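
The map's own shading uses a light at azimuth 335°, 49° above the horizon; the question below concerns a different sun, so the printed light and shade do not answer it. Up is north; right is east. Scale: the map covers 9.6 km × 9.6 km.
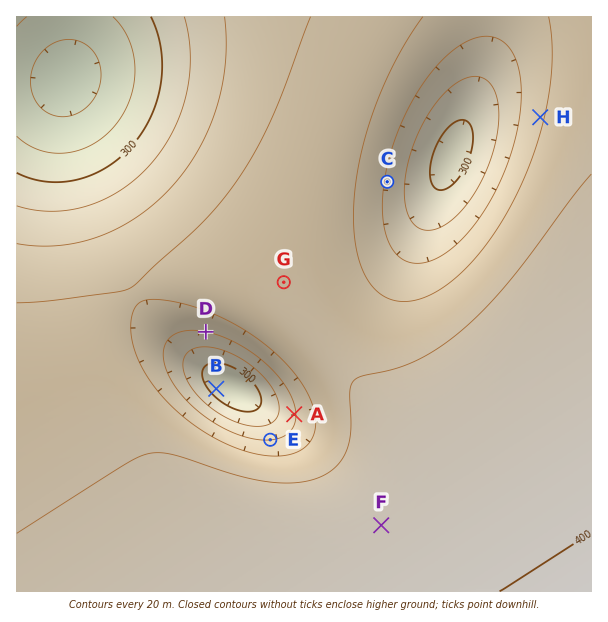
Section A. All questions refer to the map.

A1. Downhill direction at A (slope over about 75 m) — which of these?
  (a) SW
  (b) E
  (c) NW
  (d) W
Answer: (d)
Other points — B NE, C E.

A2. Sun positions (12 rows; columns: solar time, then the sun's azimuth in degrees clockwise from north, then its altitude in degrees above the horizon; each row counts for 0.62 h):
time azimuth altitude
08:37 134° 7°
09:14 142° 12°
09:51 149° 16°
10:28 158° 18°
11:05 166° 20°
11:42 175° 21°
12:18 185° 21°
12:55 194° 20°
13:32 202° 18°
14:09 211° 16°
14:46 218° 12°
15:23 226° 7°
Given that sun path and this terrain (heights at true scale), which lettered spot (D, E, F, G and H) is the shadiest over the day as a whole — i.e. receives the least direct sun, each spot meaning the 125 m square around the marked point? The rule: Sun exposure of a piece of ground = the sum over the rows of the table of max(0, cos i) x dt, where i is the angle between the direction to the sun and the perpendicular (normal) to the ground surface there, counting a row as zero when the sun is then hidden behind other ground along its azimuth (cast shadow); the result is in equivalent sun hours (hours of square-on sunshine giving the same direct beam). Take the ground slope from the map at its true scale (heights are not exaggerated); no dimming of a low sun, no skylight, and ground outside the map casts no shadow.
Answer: E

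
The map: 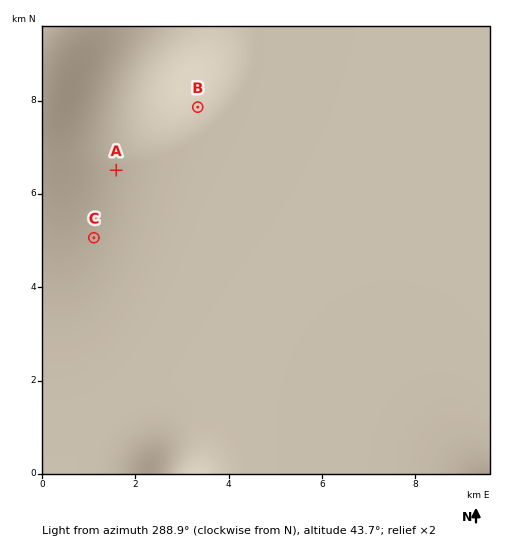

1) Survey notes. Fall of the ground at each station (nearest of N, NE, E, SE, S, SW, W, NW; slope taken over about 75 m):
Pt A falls E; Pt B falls NW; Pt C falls E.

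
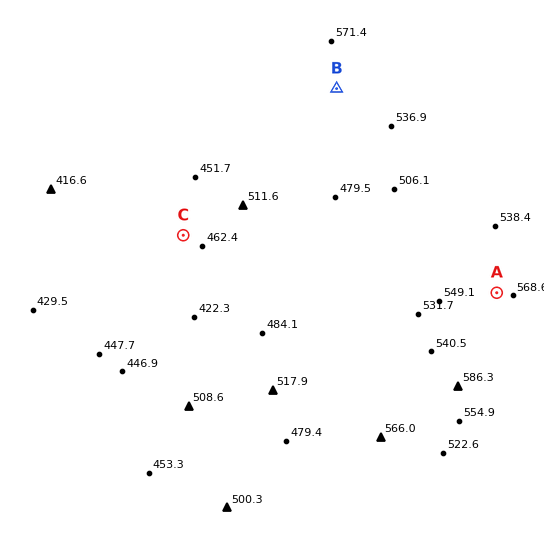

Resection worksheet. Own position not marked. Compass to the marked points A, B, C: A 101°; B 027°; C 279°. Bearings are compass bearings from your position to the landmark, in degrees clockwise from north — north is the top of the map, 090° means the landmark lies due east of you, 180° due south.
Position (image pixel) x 256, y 246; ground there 485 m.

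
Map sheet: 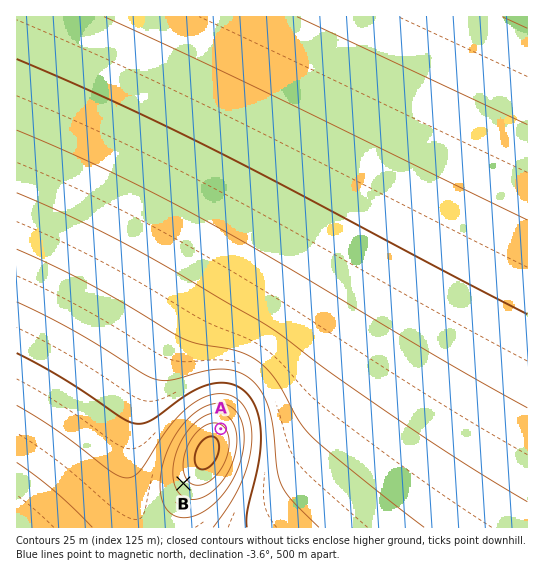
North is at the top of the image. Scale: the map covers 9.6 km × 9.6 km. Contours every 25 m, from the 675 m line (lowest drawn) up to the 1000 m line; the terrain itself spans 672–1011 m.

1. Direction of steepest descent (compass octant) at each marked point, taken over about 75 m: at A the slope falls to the NE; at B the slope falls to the SW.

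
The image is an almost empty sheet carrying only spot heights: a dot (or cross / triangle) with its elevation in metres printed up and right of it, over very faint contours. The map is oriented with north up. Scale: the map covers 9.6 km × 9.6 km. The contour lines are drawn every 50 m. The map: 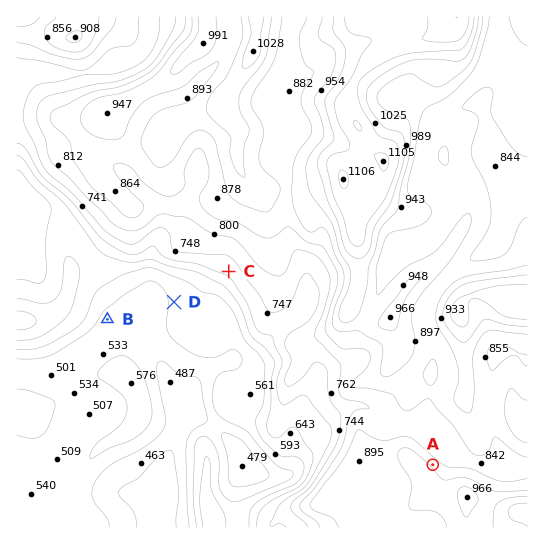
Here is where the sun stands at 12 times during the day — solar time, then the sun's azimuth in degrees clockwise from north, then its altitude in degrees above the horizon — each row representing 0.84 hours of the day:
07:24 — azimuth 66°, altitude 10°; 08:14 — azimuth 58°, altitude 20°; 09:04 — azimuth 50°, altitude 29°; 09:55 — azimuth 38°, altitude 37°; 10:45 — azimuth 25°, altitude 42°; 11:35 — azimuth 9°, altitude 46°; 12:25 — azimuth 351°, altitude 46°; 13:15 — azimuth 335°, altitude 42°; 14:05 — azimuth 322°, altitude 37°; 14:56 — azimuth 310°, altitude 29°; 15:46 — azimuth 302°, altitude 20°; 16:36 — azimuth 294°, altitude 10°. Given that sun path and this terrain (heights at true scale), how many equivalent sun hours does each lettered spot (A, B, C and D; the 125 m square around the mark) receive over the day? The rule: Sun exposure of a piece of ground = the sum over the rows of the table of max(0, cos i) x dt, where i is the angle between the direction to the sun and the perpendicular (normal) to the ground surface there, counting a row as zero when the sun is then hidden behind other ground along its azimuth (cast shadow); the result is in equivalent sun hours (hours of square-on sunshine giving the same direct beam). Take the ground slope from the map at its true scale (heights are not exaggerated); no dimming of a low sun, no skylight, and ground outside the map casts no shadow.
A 6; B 4.6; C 4.1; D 5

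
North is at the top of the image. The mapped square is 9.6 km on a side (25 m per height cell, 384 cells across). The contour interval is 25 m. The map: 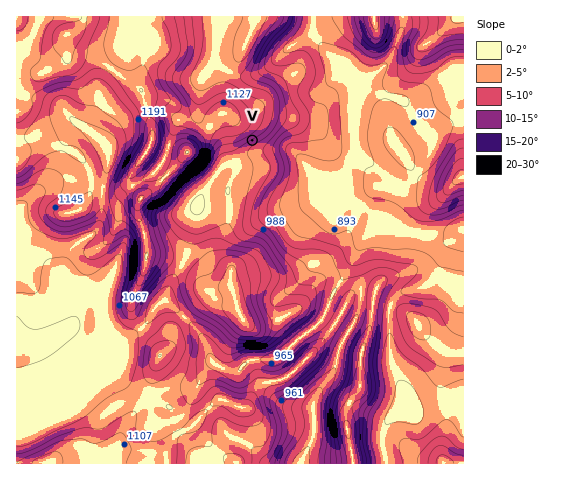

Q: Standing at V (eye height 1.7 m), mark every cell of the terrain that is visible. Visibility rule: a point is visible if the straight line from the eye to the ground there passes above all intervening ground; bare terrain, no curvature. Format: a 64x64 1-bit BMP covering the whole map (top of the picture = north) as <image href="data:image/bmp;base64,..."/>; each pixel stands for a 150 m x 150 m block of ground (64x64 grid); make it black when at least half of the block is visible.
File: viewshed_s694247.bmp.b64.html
<image width="64" height="64" href="data:image/bmp;base64,Qk0+AgAAAAAAAD4AAAAoAAAAQAAAAEAAAAABAAEAAAAAAAACAAATCwAAEwsAAAIAAAAAAAAA////AAAAAAAAAAAAAAAADwAAAAAAAAAPAAAAAAAAAAQAAAAAAAAAAAAAAAAAAAAAAAAAAAADAAAAAAAAAAMAAAAAAAAAAQAAAAAAAAABAAAAAAAAAAEAAAAAAAAAAYAAAAAAAAABgAAAAAAAAAHAAAAAAAAAAcAAAAAAAAABgAAAAAAAAACAAAAAAAAAAMABAAAAAAAAwAEAAAAAAABgAQAAAAAAAGCDAAAAAGAEIMMAAAAAwgYg+wAAAADDgiB/AAAAAIHDIB8AAAAAgePgDwAAADGB4/APAAAAeMH7+A8AAABw////DwAAGHf////vAAAff/////8AAB///////wAAH///////AAA///////gAAD+P+P//8AAAP4fAf//AAAA/g4A//+AAAD+BgD//8AAAP8GAP//4AAA/w4A///wAAA/jwD///AAAA7fAf///AAAAP/B///8AAABz+P///wAAAHH9//+fAAAAcfj//w8AAABw8P//DwAAAADg+f4fAAAAAAA4/j8AAAAAAAD+fwAAAAAAAP//AAAAAAAAf/8AAAAAAAAf/wAAAAAAAA//AAAAAAAAB/8AAAAAAAAD/wAAAAAAAAH/AAAAAAAAAPMAAAAAAAAA4QAAAAAAAADhAAAAAAAAAHMAAAAAAAAAPwAAAAAAAAAfAAAAAAAAAA8AAAAAAAAABw=="/>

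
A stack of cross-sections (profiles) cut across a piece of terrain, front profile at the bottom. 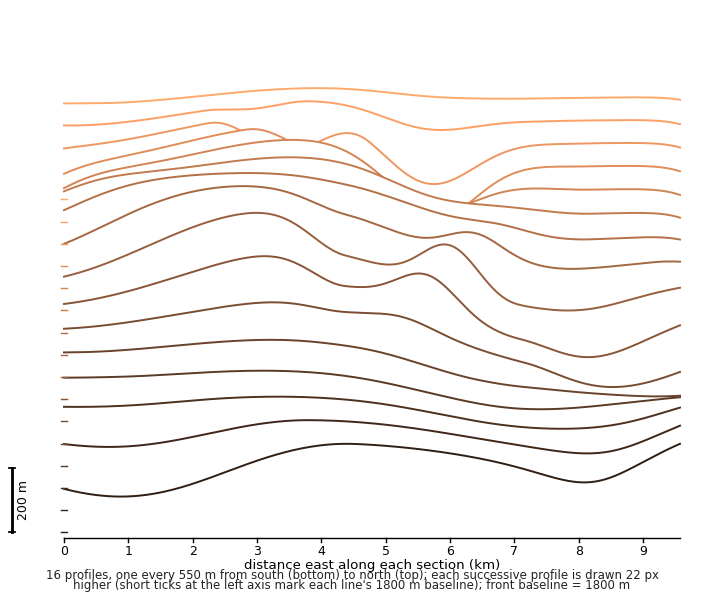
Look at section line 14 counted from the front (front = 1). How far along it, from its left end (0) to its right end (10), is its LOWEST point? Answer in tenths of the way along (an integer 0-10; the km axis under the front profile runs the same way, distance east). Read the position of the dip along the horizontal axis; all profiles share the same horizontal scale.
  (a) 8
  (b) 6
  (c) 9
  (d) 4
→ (b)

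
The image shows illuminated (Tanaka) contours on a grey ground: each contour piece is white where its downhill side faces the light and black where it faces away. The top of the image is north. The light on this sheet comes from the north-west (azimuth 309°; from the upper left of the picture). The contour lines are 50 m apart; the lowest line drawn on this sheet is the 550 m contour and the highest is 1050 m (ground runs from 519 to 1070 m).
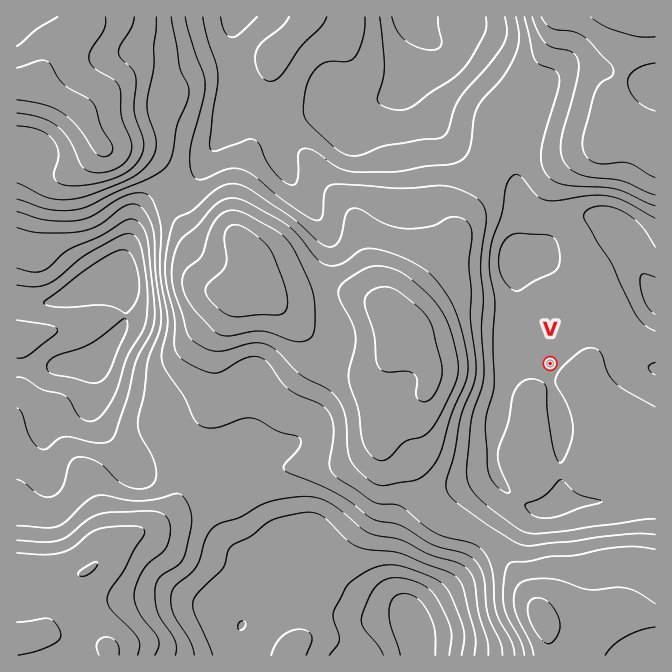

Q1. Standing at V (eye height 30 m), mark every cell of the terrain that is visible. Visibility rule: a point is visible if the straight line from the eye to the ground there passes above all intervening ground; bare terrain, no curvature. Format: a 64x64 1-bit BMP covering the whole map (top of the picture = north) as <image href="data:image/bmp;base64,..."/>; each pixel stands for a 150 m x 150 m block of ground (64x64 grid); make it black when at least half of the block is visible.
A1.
<image width="64" height="64" href="data:image/bmp;base64,Qk0+AgAAAAAAAD4AAAAoAAAAQAAAAEAAAAABAAEAAAAAAAACAAATCwAAEwsAAAIAAAAAAAAA////AAAAAAAAAAAAAAAAAAAAAAAAAAAAAAAAAAAAAAAAAAAAAAAAAAAAAAAAAAwAAAAAAAAAHmAAAAAAAAA//AAAAAAAAH/wAAAAAAAAf8AAAAAAAAB//wAAAAAAAP//AAAAAAAB//8AAAAAAAP//wAAAAAAD8f/AAAAAAA/A/8AAAAAAH8AAwAAAAAAfgABAAAAAAA+AAEAAAAAAD4PwwAAAAAAPh/zAAAAAAA+P/8AAAAAAD4//wAAAAAAPj/4AAAAAAA+P/gAAAAAAD8//wAAAAAAPz//AAAAAAA/v/AAAAAAAB//4AAAAAAAH//AAAAAAAAf/8AAAAAAAB//wAAAAAAAP//AAAAAAAA//8AAAAAAAD/f+AAAAAAAf8/wAAAAAAA/wGAAAAAAAA/AYAAAAAAAD4BgAAAAAAAPgOAAAAAAAA+BwAAAAAAAD4GBAAAAAAAH4wEAAAAAAAf/AwAAAAAAA/8HAAAAAAAB/48AAAAAAAH//wAAAAAAAf//AAAAAAAB//8AAAAAAAH//wAAAAAAAf/+AAAAAAAB48AAAAAAAADgAAAAAAAAAGAAAAAAAAAAYAAAAAAAAABgAAAAAAAAACAAAAAAAAAAIAAAAAAAAAAAAAAAAAAAAAAAAAAAAAAAAAAAAAAAAAAAAAAAAAAAABwAAAAAAAAAHgAAAAAAAAAfgA=="/>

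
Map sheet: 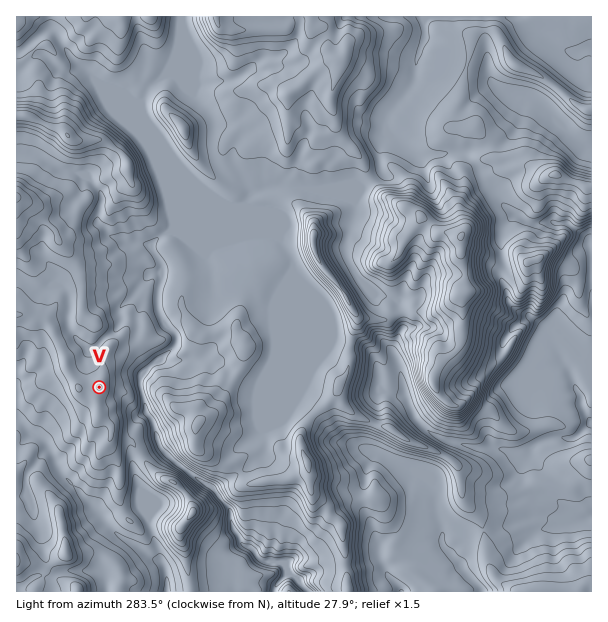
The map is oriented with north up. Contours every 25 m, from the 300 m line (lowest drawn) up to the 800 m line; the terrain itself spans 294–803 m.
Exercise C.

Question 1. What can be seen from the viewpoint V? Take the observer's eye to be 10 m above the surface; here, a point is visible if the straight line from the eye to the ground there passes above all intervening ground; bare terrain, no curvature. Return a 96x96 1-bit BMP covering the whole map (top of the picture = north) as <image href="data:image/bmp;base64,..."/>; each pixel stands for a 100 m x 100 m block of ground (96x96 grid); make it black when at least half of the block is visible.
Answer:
<image width="96" height="96" href="data:image/bmp;base64,Qk2+BAAAAAAAAD4AAAAoAAAAYAAAAGAAAAABAAEAAAAAAIAEAAATCwAAEwsAAAIAAAAAAAAA////AAAAAAA4PMAYAAD/AAAAAAAYeMAQAAD/AAAAAAAAOGAAAAB/AAAAAAAAAEAAAAE8AAAAAAD4AMAAAAHwAAAAAAD4MIAAAAAAAAAAAADx8AAAAAAAAAAAAADx4AAAAAAAAAAAAADx4AAAAAAAAAAAAADh4ABgAAAAAAAAAADhwADgAAAAAAAAAADhwADwBAAAAAAAAADBwAD4DAAAAAAAAADBwAD8DAAAAAAAAADDgAAOCAAAAAAAAACDgAAHMAAAAAAAAACHAAAH8AAAAAAAAACOAAAPAAAAAAAAAADeAAH+AAAAAAAAAAD8AAP8AAAAAAAAAAD4AAf4AAAAAAAAAAD4AAf4AAAAAAAAAADgAA88AAAAAAAAAADgAA58AAAAAAAAAAAAAAx8AAAAAAAAAAAAAQj8AAAAAAAAAAAAAQj8AAAAAAAAAAAAAYn8AAAAAAAAAAAAAYX+AAAAAAAAAAAAB4H+AAAAAAHAAAAABwP8AAACAAOAAAAAB4P+AAA+AAcAAAAAHiP+AAB8AAYAAAAAPiPfgAP8AAwAAAAAPgf+8Af8AAwAAAAAfgP/+Af+ABwAAAAA/gP/+Af+ABwAAAAA/gH//AP/ABwAAAAA/w///AH/AB4AAAAA8////gB/AB4AAAAA+f///gA/AD7AAAAB/H///AAPAD7AAAAD/D8f/AADAD/gAAAD/j4f+AADwB/gAAD//gw8eAADgB/gAAD/uAw4eAADgA/gAADDsAx4eAADgA/gAAADkAx5+AAHAAfgAAABkAx//AAPAAPgAAABkA7//4AeAAPgAAAAkIb///A8AAHAAAA58If////8AAHAAAB/8Mb////4AADgAAD/8M/5///wAADgAAD/8P/5///gBgHgAAD/4Hzx//PgAgHgAAD/8Dnx//PAAQHAAAD/8AHj/+fAAQfAAAD/8AeD/+/AAYfAAAD4AD+H///AAM/AAAD8AP/P///AAGzAAAD4If/////AAHgAAAD4M/9///+AADAAAAD8O/5///8AAGAAAAD4H/5///4AAAAAAADAD/x///wAAAAAAAAAA/w///AAAAAAAAAAB/g/8/wAAAAAAAAAB+A/z//AAAAAAAAABfA/n//wAAAAAAAABGA/P//+AAAAAAAADwA+P///gAAAAAAA/8A8P///wAAAAAAB/4A8f/3/gAAAAAAD/wA4f/3/AAAAAAAHzAA4P/z+AAAAAAAPAAA4P/38AAAAAAA8AABwP/18AAAAAADwAABgP/58AAAAAADAAABAP/x4AAAAAAAAAAAAP/x4AAAAAAAAAAAAP/54AAAAAAAAAAAAP//4AAAAAAAAAAAAP/v4AAAAAAAAAAAAA/D4AAAAAAAAAAAAAAB8AAAAAAAAAAAAGAA+AAAAAAAAAAAAHAA+AAAAAAAAAAAAHwAeAAAAAAAAAAAAH8AYAAAAAAAAAAAAH/uQAAAAAAAAAAAAP//AAAAAAAAAAAAAf//wAAAAAAAAAAAA///wAAAAAAAAAAAAwAGAAAAAAAAAAAABwAGAAAAAAAA="/>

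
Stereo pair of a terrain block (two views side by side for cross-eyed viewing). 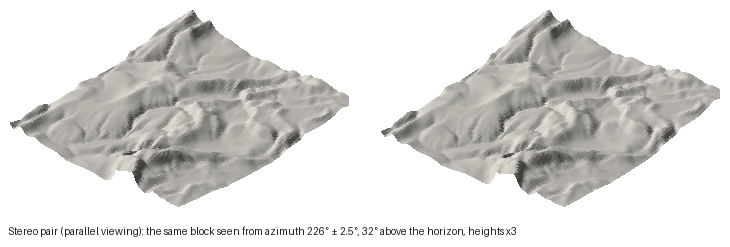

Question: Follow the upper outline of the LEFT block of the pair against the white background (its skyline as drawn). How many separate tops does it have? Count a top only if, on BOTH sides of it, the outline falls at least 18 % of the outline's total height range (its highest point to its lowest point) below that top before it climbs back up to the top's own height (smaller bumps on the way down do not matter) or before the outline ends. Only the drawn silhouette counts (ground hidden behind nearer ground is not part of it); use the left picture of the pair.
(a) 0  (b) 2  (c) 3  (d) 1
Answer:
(d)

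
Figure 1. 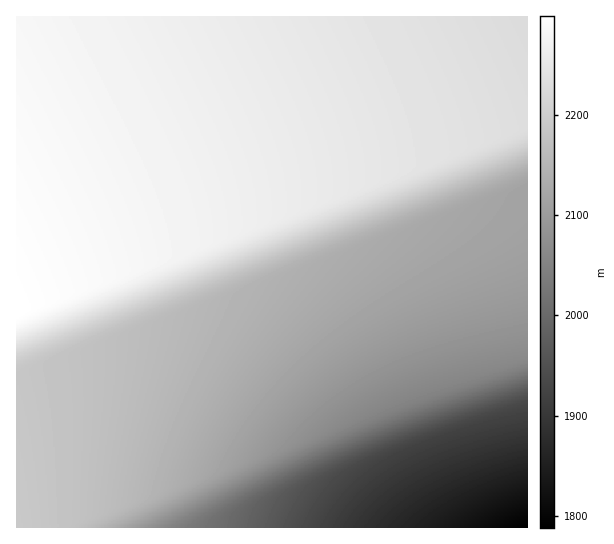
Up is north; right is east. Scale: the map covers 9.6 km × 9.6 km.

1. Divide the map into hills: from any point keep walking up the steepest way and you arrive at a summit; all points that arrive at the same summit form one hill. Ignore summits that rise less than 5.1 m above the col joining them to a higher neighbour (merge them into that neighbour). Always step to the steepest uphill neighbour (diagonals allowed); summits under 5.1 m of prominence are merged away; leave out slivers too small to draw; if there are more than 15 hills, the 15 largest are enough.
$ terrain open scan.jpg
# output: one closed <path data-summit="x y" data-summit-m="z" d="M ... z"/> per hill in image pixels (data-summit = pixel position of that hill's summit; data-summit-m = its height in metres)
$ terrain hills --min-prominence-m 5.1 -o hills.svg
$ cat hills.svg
<path data-summit="17 313" data-summit-m="2299" d="M527 16l-510 0-1 359 71-12 31 0 43 8 30 12 23 12 51 34 23 21 21 37 58 41 160 0z"/><path data-summit="17 527" data-summit-m="2190" d="M118 363l-44 1-58 13 1 151 350-1-58-40-21-37-7-7-60-44-30-16-22-10-24-6z"/>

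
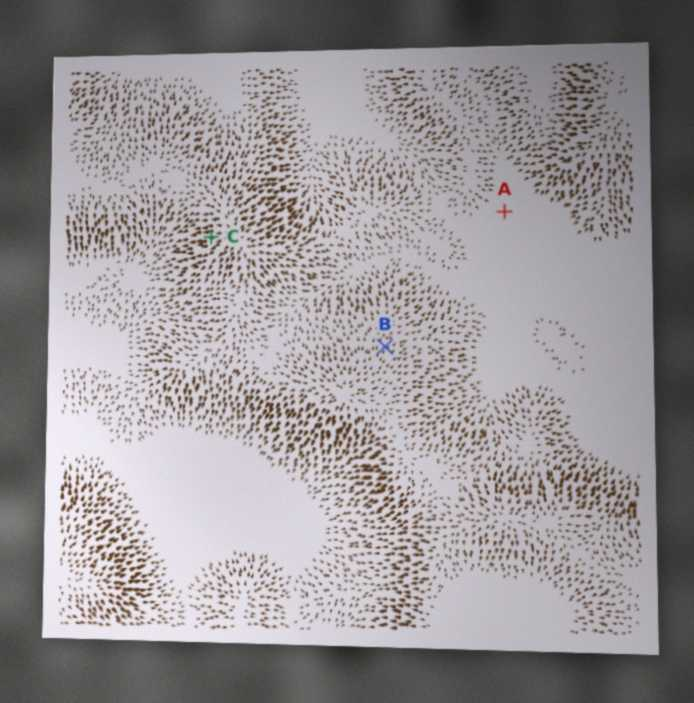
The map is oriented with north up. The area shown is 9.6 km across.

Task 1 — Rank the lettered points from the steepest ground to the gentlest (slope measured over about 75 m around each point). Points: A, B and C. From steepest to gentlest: C B A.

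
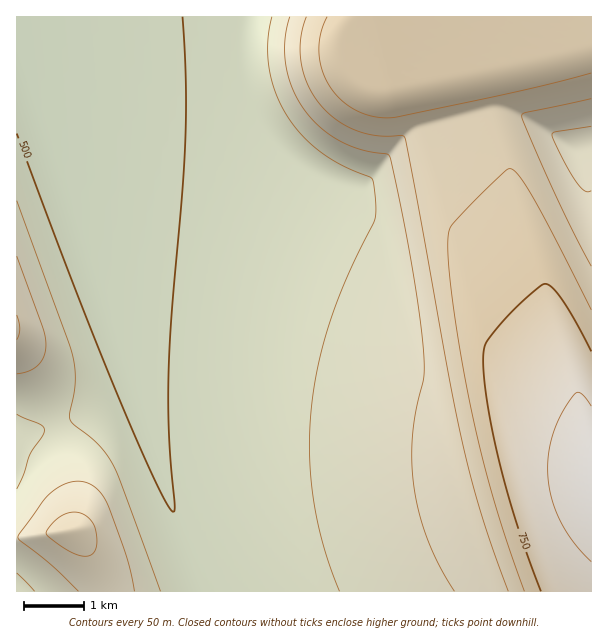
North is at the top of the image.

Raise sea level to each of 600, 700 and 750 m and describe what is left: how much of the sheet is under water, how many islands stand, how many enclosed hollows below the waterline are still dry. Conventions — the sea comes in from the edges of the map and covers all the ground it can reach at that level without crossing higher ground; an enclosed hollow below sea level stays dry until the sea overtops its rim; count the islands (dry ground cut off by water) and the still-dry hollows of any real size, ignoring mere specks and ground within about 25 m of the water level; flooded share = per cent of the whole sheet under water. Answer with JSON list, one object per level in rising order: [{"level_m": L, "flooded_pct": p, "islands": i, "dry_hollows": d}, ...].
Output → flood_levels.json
[{"level_m": 600, "flooded_pct": 62, "islands": 0, "dry_hollows": 0}, {"level_m": 700, "flooded_pct": 80, "islands": 0, "dry_hollows": 0}, {"level_m": 750, "flooded_pct": 92, "islands": 0, "dry_hollows": 0}]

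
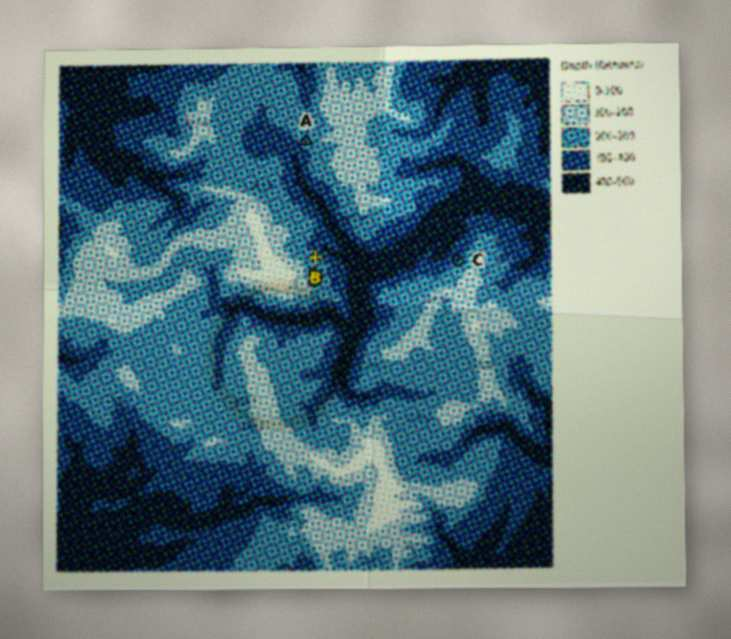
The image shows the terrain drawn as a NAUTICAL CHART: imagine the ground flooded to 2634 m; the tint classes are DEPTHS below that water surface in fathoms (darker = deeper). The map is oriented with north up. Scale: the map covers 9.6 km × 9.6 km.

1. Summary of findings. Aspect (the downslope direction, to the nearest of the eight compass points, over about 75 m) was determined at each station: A SW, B NE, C NW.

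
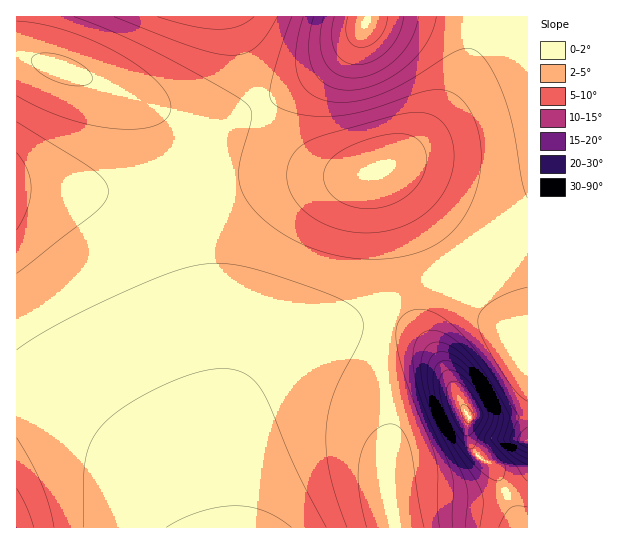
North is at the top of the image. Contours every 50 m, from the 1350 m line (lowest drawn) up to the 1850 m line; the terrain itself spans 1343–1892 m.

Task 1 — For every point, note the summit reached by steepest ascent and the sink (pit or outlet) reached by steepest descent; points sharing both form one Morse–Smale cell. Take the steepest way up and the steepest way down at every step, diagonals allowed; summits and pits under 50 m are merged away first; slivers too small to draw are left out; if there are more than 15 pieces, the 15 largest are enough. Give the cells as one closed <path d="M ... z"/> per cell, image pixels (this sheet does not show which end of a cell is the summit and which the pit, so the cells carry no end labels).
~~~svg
<path d="M187 188l-34 4-137-3 0 209 17 2 25 8 29 16 20 15 36 35 35 54 44 0-6-26-3-31 2-38 4-34 0-34-6-34-14-58z"/><path d="M527 16l-160 0 0 6-7 12-27 29-40 26-32 16 20 33 14 14 14 9 13 7 19 5 26 0 11-4 11 4 23 26 51 69 35-27 30-28z"/><path d="M375 171l-24 5-90 1-73 12 11 84 14 58 6 34 0 34-4 34-2 38 4 39 6 18 2-3-4-14-2-28 2-37 12-41 16-28 22-22 32-18 44-12 37-2 5-57-12-69z"/><path d="M383 324l-36 1-44 12-32 18-22 22-16 28-12 41-2 37 2 28 5 17 170-1-9-44 0-28 4-24 0-16-8-54z"/><path d="M231 16l-214 0-1 41 17 2 38 13 110 45 10 3 26 0 21-5 23-10-8-19z"/><path d="M26 57l-10 1 1 130 32 0 46 4 58 0 35-5-4-25-8-25-8-14-13-12-12-8-37-18z"/><path d="M390 324l-7 2 0 35 8 54 0 16-4 24 0 28 9 44 126 1-27-61-16-10-8-12-3-8 1-19-30-59-21-23-17-9z"/><path d="M25 399l-9 0 1 129 160-1-34-53-36-35-20-15-29-16z"/><path d="M462 269l-16 11-11 11-8 14-2 21 6 16 38 75 58 0 1-70-23-21z"/><path d="M146 103l-2 0 11 8 18 20 8 20 8 37 88-12 74 0 10-2-27-2-12-4-21-12-20-18-19-33-39 14-32 1-18-5z"/><path d="M382 169l-6 2 0 16 13 79-5 57 17 4 13 6 21 22 1-4-11-25 0-17 8-16 13-13 17-11-56-76-18-20z"/><path d="M366 16l-133 0 14 50 13 36 3 2 30-15 40-26 27-29 7-12z"/><path d="M527 213l-29 28-35 28 36 49 28 29z"/><path d="M489 416l-18 0-2 2-1 19 3 8 8 12 16 10 25 58 3 3 4 0 1-110z"/>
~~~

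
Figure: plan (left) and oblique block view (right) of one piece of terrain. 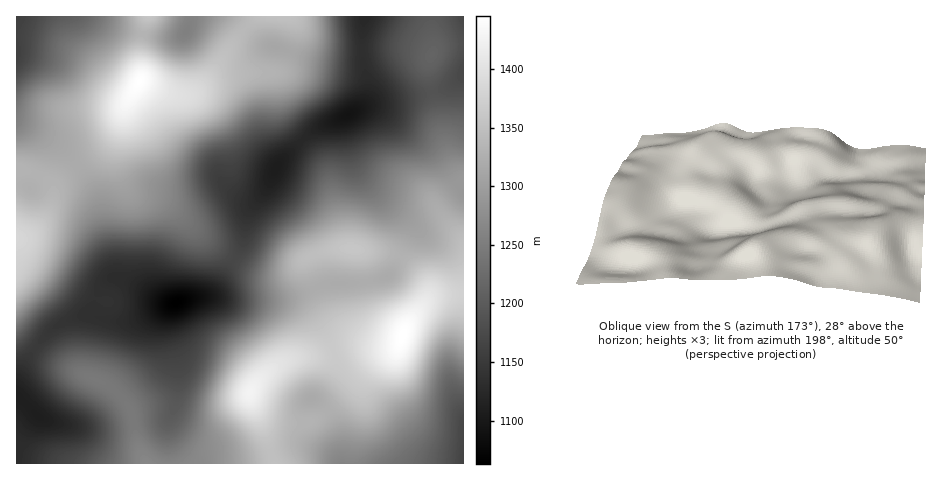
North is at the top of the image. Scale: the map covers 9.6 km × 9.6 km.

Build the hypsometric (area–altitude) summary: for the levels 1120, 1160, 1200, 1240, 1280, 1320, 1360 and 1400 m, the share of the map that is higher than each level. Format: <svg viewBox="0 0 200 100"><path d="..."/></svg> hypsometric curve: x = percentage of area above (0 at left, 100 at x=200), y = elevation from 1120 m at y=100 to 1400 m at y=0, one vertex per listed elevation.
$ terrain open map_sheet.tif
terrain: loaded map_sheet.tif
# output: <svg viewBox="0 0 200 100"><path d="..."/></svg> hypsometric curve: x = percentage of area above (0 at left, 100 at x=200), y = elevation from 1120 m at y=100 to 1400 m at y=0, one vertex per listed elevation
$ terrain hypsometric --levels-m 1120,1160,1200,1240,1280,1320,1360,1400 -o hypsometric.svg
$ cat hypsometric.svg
<svg viewBox="0 0 200 100"><path d="M192 100l-26-14-28-15-25-14-23-14-27-14-37-15-18-14"/></svg>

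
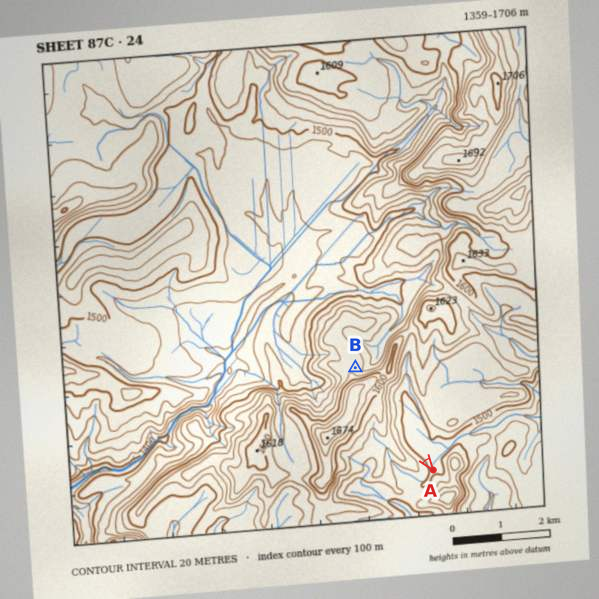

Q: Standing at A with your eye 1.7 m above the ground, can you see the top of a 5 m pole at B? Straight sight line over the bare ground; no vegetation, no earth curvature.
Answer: no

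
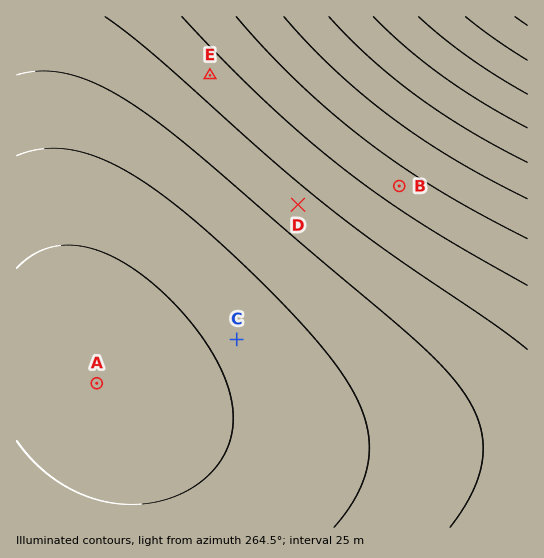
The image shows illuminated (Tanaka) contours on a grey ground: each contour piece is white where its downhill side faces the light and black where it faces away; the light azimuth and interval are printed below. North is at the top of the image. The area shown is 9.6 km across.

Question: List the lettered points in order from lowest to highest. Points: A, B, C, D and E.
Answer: B E D C A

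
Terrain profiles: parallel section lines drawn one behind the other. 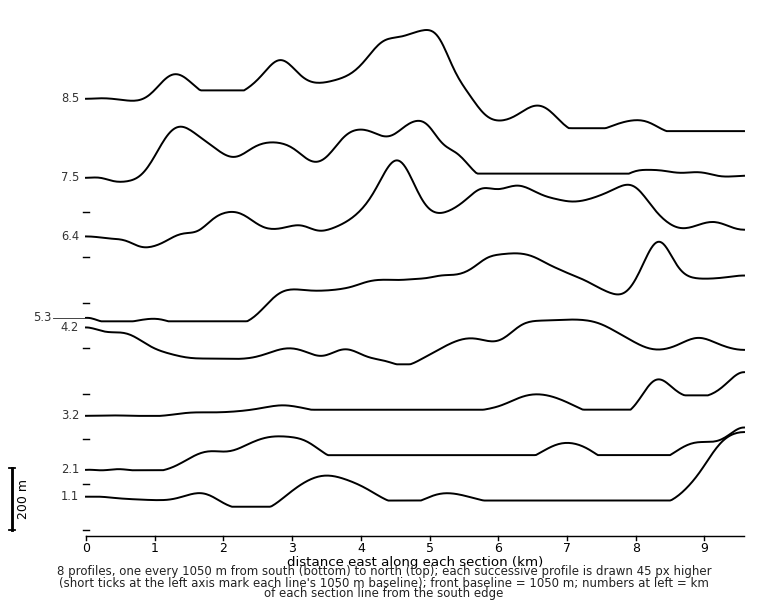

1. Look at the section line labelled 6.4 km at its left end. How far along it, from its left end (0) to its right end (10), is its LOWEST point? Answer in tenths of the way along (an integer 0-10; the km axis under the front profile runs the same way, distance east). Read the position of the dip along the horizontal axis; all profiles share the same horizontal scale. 1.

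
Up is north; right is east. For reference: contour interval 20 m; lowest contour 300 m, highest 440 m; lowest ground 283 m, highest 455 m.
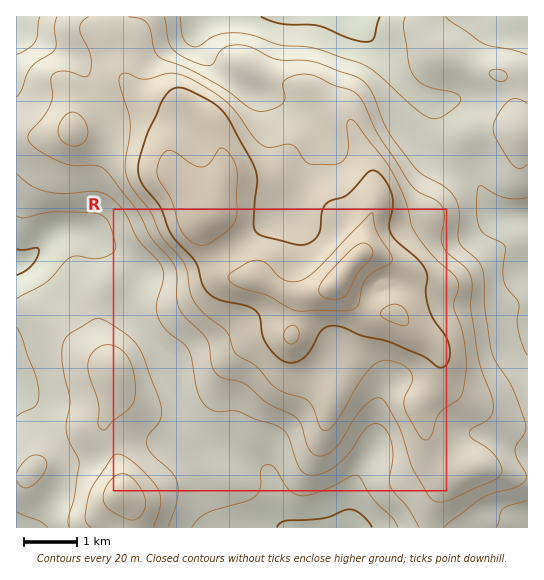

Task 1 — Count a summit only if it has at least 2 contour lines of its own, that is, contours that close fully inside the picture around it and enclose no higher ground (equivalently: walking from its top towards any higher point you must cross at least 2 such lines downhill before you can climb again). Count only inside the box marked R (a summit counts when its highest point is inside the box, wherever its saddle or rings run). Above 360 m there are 1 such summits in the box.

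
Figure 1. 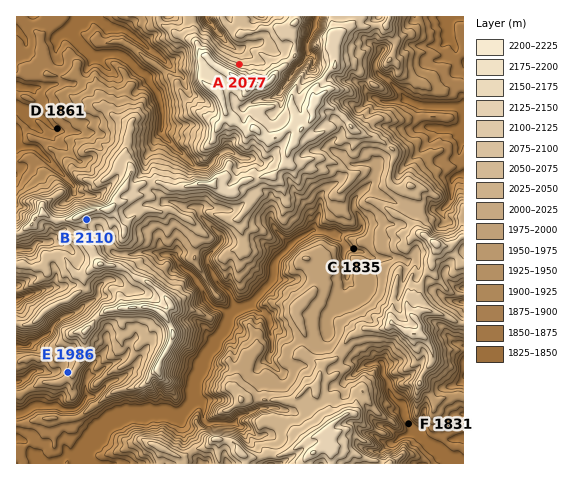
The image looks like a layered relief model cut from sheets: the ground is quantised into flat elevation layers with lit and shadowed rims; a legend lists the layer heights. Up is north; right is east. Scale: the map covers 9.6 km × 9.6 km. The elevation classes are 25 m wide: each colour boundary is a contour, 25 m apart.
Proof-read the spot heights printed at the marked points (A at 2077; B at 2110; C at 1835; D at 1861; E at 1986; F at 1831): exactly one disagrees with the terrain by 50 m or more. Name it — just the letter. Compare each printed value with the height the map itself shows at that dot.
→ C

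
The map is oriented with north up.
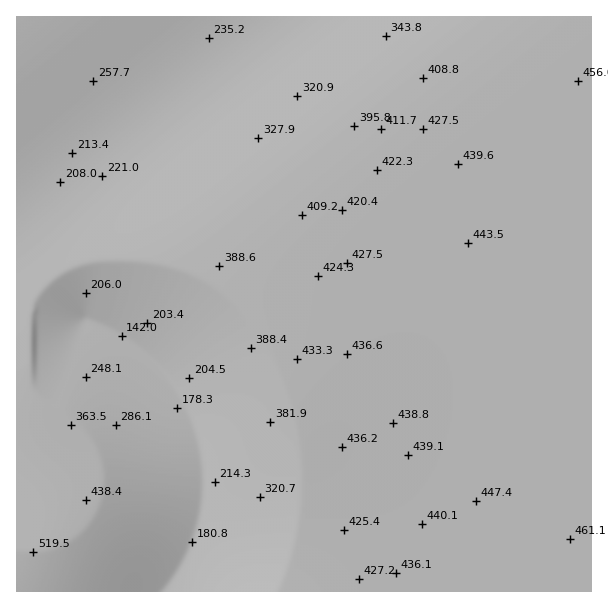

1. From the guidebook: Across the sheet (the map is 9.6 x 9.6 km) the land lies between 140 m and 520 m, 370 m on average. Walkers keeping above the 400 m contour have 49.1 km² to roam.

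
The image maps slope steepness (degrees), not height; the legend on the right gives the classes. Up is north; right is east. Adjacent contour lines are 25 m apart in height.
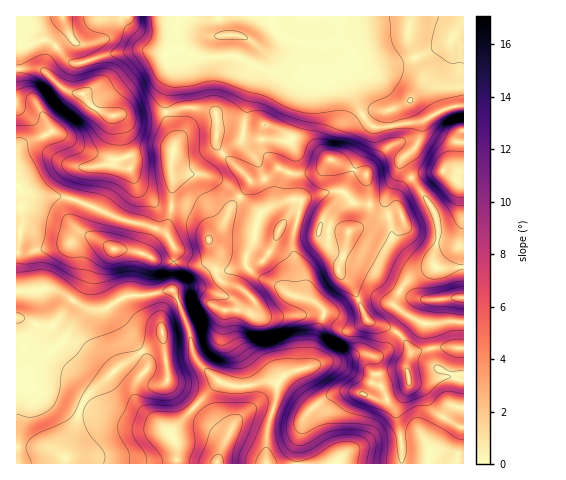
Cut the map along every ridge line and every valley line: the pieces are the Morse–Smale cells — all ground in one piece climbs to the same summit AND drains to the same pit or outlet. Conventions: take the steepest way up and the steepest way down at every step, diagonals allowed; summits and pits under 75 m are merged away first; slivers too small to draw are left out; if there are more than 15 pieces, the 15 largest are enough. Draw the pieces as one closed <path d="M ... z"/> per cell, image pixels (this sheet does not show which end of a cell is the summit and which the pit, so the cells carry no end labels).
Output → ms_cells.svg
<path d="M463 16l-447 1 1 447 447-1-1-89-5 1-3 7-4 16 0 5 4 3-6 2-5 8-16 32-5-10-7-1-44 5-17 7 13-11 19-28 0-12-8-15-1-15-4-11-17-3-15 6-21 2-30 10-13 12-12-3-16 5-19 0-8-2-26-23-5-11-4-25-10-25-6-9 3-42-8-15 0-6 4-15 0-53 4-21-10-28 0-13 7-27-2-16 4-5 8 0 17 7 35-1 37 16 33 6 8-17 2-13-2-4 12 3 10 22 14 16 13 28 10 13 18 1 35-6 23-13 17-3z"/><path d="M321 45l-9 1 0 15-8 17-33-6-37-16-35 1-17-7-8 0-3 3-1 7 2 11-7 27 0 13 10 28-4 21 0 53-4 15 0 6 8 15-3 42 6 9 10 25 4 25 5 11 21 20 13 5 19 0 16-5 12 3 8-10 8-3 27-9 26-3 10-5 11 0 7 4 4 25 8 15 0 12-19 28-9 8 20-5 18 0 22-4 7 4 2 7 16-32 5-8 6-2-4-3 4-21 3-7 6-1 0-52-43 1-15-8-12-10 7-17 10-11 24-11-1-13 4-15-2-22-34-52 0-5 14-13 5-10 2-14-34 5-18-1-10-13-13-28-14-16-8-19z"/><path d="M463 106l-16 2-22 12-3 3-1 13-5 10-14 13 2 9 26 36 6 12 2 22-4 15 0 11 4 4 26-2z"/><path d="M463 267l-30 0-19 8-11 10-9 20 12 10 15 8 14 1 9-2 19 0z"/>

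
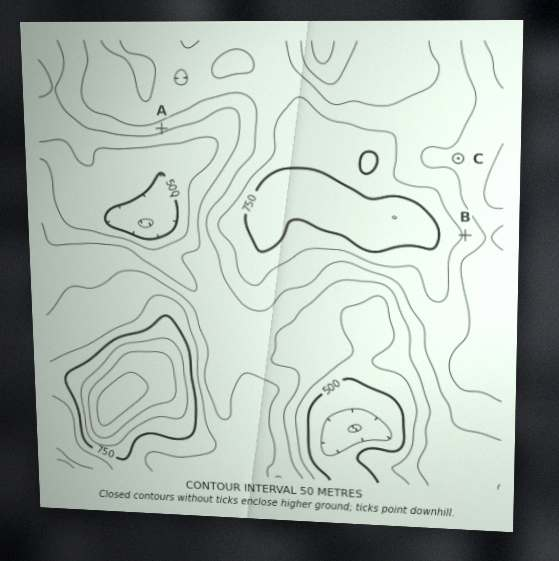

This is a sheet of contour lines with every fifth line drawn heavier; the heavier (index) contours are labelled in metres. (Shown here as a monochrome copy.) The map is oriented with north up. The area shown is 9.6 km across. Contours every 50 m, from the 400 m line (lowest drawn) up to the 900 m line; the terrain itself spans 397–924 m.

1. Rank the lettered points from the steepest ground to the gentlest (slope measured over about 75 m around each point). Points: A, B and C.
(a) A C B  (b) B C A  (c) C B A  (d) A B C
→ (d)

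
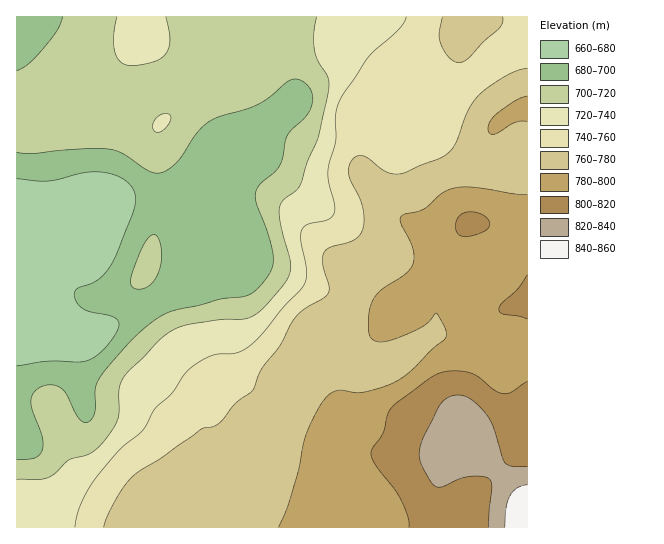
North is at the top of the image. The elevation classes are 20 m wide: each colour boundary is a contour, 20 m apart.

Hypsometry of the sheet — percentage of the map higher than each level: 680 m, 93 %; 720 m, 62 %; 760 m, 40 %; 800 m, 8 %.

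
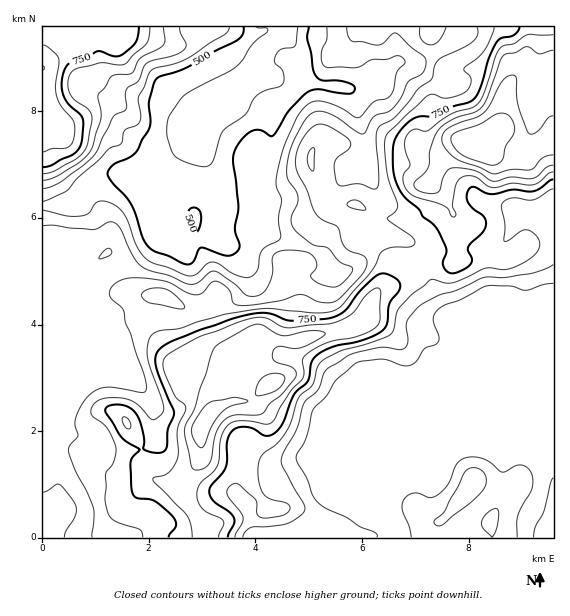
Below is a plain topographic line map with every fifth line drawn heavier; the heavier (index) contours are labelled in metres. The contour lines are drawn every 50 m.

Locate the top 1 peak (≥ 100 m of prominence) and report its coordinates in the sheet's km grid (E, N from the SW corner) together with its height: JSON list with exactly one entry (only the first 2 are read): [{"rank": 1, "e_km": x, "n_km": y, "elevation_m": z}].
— [{"rank": 1, "e_km": 8.19, "n_km": 7.31, "elevation_m": 998}]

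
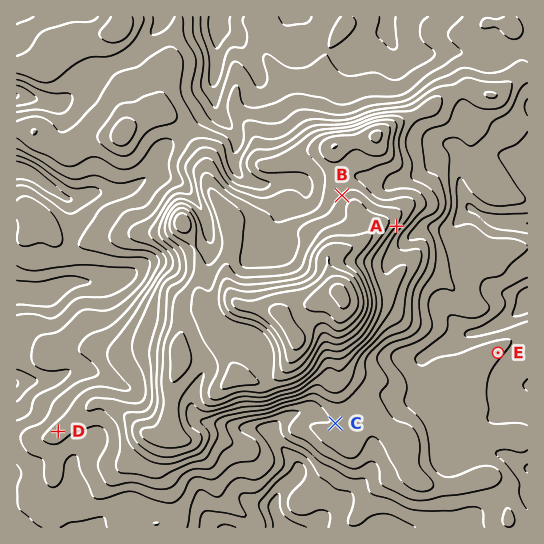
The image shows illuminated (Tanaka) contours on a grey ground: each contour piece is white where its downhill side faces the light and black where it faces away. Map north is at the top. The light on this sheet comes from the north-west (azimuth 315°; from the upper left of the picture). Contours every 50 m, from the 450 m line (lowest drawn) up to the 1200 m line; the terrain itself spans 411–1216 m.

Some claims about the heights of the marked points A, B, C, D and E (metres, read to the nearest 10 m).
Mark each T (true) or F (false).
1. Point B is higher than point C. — T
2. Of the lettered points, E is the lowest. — T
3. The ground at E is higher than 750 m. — F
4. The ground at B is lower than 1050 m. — T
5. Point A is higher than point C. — T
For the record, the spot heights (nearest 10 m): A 890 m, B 900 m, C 700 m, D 730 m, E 610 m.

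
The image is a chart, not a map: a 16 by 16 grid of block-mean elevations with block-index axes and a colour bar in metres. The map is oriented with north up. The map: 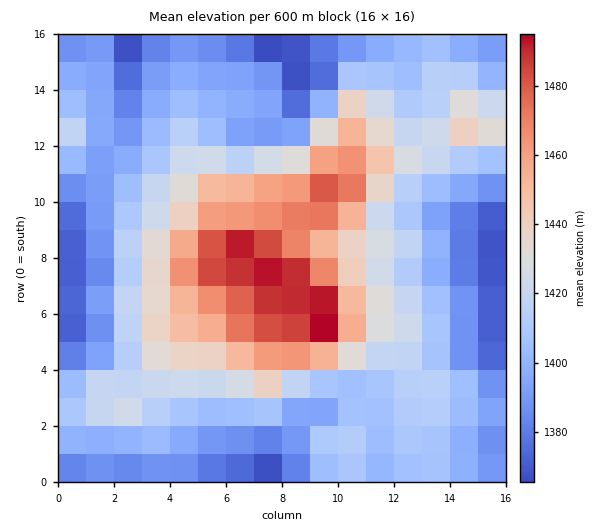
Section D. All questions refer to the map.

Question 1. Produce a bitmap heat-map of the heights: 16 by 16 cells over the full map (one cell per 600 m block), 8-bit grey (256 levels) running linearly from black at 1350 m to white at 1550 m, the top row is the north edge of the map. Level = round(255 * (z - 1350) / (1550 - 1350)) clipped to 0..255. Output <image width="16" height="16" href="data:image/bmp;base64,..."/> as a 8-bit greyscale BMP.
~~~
<image width="16" height="16" href="data:image/bmp;base64,Qk02BQAAAAAAADYEAAAoAAAAEAAAABAAAAABAAgAAAAAAAABAAATCwAAEwsAAAABAAAAAAAAAAAAAAEBAQACAgIAAwMDAAQEBAAFBQUABgYGAAcHBwAICAgACQkJAAoKCgALCwsADAwMAA0NDQAODg4ADw8PABAQEAAREREAEhISABMTEwAUFBQAFRUVABYWFgAXFxcAGBgYABkZGQAaGhoAGxsbABwcHAAdHR0AHh4eAB8fHwAgICAAISEhACIiIgAjIyMAJCQkACUlJQAmJiYAJycnACgoKAApKSkAKioqACsrKwAsLCwALS0tAC4uLgAvLy8AMDAwADExMQAyMjIAMzMzADQ0NAA1NTUANjY2ADc3NwA4ODgAOTk5ADo6OgA7OzsAPDw8AD09PQA+Pj4APz8/AEBAQABBQUEAQkJCAENDQwBEREQARUVFAEZGRgBHR0cASEhIAElJSQBKSkoAS0tLAExMTABNTU0ATk5OAE9PTwBQUFAAUVFRAFJSUgBTU1MAVFRUAFVVVQBWVlYAV1dXAFhYWABZWVkAWlpaAFtbWwBcXFwAXV1dAF5eXgBfX18AYGBgAGFhYQBiYmIAY2NjAGRkZABlZWUAZmZmAGdnZwBoaGgAaWlpAGpqagBra2sAbGxsAG1tbQBubm4Ab29vAHBwcABxcXEAcnJyAHNzcwB0dHQAdXV1AHZ2dgB3d3cAeHh4AHl5eQB6enoAe3t7AHx8fAB9fX0Afn5+AH9/fwCAgIAAgYGBAIKCggCDg4MAhISEAIWFhQCGhoYAh4eHAIiIiACJiYkAioqKAIuLiwCMjIwAjY2NAI6OjgCPj48AkJCQAJGRkQCSkpIAk5OTAJSUlACVlZUAlpaWAJeXlwCYmJgAmZmZAJqamgCbm5sAnJycAJ2dnQCenp4An5+fAKCgoAChoaEAoqKiAKOjowCkpKQApaWlAKampgCnp6cAqKioAKmpqQCqqqoAq6urAKysrACtra0Arq6uAK+vrwCwsLAAsbGxALKysgCzs7MAtLS0ALW1tQC2trYAt7e3ALi4uAC5ubkAurq6ALu7uwC8vLwAvb29AL6+vgC/v78AwMDAAMHBwQDCwsIAw8PDAMTExADFxcUAxsbGAMfHxwDIyMgAycnJAMrKygDLy8sAzMzMAM3NzQDOzs4Az8/PANDQ0ADR0dEA0tLSANPT0wDU1NQA1dXVANbW1gDX19cA2NjYANnZ2QDa2toA29vbANzc3ADd3d0A3t7eAN/f3wDg4OAA4eHhAOLi4gDj4+MA5OTkAOXl5QDm5uYA5+fnAOjo6ADp6ekA6urqAOvr6wDs7OwA7e3tAO7u7gDv7+8A8PDwAPHx8QDy8vIA8/PzAPT09AD19fUA9vb2APf39wD4+PgA+fn5APr6+gD7+/sA/Pz8AP39/QD+/v4A////ACovKzAvJR8WKUZLQUhJPjI/PkBEOzIuKTJNT0VMST0uS1lfUUtFRko5OEhIT1BFOERYWFtdW2FyV0pHSlFTRjAoN1FpcHGBj5CFaVhXSTAfHC9VcX6HnamsuYdmXUowGx41WGyDlKOwsraBaFlHMBsbLFBtk6uxtrKXdF9PPCcYHDFTaoiotaqXg3FjVj8mGCAzTF5yjZCUmpyEXUw2JxouNUZZaYGDi4+mnG5RRTowQzY7S11fVGFojJN7Y1tPSFc6MkRSRjY0N2iDbFlecmlGOik7RkA8OCA/cV5NU2hdOzghNDw4NzEWIEtKRlJRQS8zFikzLSUUGCYzPEJHPDQ="/>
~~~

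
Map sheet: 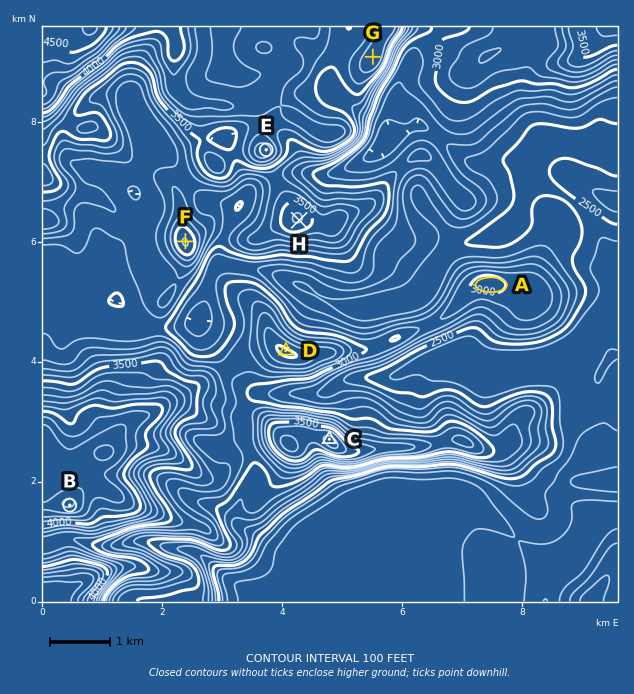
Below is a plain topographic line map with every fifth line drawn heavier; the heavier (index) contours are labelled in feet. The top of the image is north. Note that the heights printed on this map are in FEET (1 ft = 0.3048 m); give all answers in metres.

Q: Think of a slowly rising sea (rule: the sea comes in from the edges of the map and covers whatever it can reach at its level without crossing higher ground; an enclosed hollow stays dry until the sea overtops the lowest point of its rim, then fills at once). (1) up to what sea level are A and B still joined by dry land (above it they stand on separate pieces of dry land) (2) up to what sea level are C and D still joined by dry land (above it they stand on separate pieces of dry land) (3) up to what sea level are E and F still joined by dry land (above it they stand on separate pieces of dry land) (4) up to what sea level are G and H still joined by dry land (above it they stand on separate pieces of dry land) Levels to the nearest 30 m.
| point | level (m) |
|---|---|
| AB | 870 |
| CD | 930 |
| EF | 990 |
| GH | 1020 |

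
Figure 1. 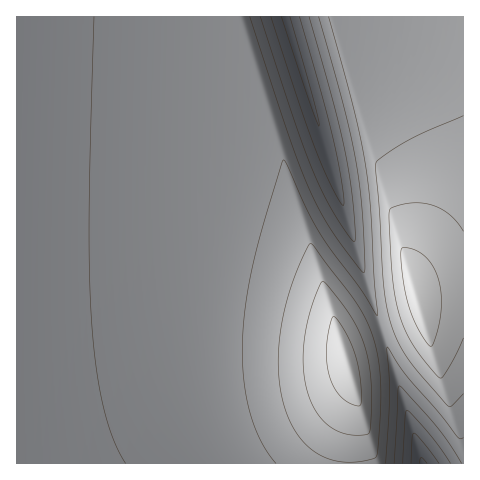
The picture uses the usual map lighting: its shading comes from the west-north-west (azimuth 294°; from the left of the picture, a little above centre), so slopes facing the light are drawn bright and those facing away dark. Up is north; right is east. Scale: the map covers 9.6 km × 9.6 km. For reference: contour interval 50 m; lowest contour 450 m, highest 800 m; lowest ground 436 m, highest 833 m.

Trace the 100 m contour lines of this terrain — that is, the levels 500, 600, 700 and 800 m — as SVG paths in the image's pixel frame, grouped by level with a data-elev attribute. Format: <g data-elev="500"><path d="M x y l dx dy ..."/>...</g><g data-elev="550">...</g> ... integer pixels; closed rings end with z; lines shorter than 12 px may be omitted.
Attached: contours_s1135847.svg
<g data-elev="500"><path d="M411 463l1-25 2-5 11 12 14 18"/><path d="M299 17l34 123 9 46 1 20-12-20-16-38-44-131"/></g><g data-elev="600"><path d="M394 463l4-73 1-4 39 42 24 35"/><path d="M94 17l-5 198 1 61 2 49 5 45 7 39 9 30 13 24"/><path d="M319 17l24 88 13 55 6 53 2 59-4-3-27-37-12-19-11-23-21-54-39-119"/></g><g data-elev="700"><path d="M347 462l23-2 5-2 2-3 4-57-3-40-6-25-11-23-12-18-38-49-6 9-10 24-12 40-5 39 2 35 9 29 7 13 8 10 9 9 10 6 12 4z"/><path d="M463 116l-39 16-21 11-25 17-2 3 0 4 8 121 4 24 6 21 7 15 9 14 37 43 2 2 3-1 11-12"/></g><g data-elev="800"><path d="M354 405l6 1 1-4 0-19-3-19-10-27-8-14-6-7-3 6-4 20 0 16 1 14 4 12 6 9 8 8z"/><path d="M429 346l3 0 2-4 6-26 1-18-2-18-6-13-8-11-11-6-11-2-2 4 0 12 6 37 10 25z"/></g>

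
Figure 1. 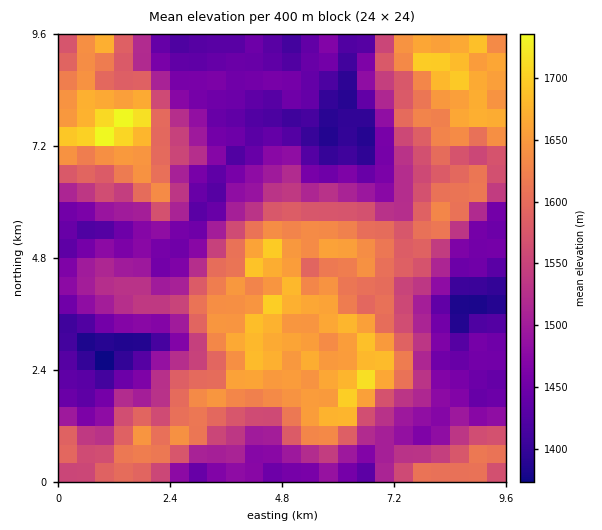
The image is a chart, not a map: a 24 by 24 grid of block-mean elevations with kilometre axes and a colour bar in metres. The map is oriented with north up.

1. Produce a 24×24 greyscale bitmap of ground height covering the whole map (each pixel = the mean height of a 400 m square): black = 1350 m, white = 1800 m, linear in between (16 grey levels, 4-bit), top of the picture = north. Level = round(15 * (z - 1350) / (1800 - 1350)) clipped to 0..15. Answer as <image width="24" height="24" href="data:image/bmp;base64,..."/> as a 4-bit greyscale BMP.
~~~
<image width="24" height="24" href="data:image/bmp;base64,Qk2WAQAAAAAAAHYAAAAoAAAAGAAAABgAAAABAAQAAAAAACABAAATCwAAEwsAABAAAAAAAAAAAAAAABEREQAiIiIAMzMzAERERABVVVUAZmZmAHd3dwCIiIgAmZmZAKqqqgC7u7sAzMzMAN3d3QDu7u4A////AHeIh0NEQ0RUNXmZl4d5mXVVRFZlRWZ3mYZoqKl2VYmYZVRGd1RHh4mHd5q7dlRFRDNGVompmqqsp2VEMzMjRoiKqqqrypZEMzISNWeKu6uqu5UzMyEREkeau6qquoZDQyI0RFiqu6qrqHUxIzRWZnmqrLqpiXUxEUVmZViamrmpmHZCIkVVU0aJu6iZqIdTMzRERDR5rKqqqYhkNDIzRENXmpqZiHmWQzRVV1M1aId3dmiZY1Z2imM0VmVlVGeZloiJqFQ0RWQ0NGeIl6mqqHZCNEMiJGeHd7zcuHUzMzISFHiamqvNyGQzIiISJImau6u6t0QzMzMhNomqupqIhURDNEMhR4m7uoqYZDMzMyMySJzLqnq4YyMzMyNCN6qruQ=="/>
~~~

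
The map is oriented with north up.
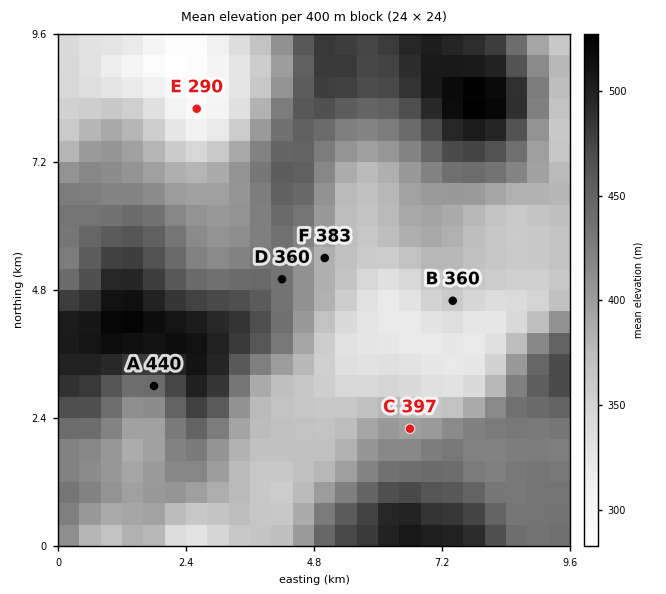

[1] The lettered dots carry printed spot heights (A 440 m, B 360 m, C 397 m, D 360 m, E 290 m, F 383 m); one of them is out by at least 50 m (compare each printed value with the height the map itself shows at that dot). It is D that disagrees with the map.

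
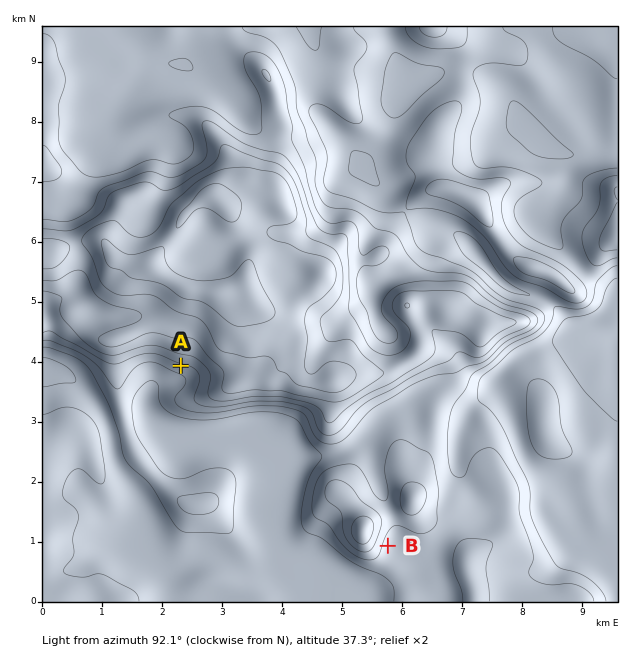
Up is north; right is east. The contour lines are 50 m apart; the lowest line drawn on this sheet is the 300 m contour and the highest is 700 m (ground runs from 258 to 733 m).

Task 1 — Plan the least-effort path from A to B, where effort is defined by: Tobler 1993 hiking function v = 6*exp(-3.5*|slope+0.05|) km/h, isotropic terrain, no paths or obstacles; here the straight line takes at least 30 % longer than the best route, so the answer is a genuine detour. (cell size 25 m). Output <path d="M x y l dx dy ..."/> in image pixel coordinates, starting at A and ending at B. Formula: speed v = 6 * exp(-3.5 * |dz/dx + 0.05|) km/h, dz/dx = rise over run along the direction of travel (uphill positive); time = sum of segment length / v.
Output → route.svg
<path d="M181 366l9 4 3 3 3 6 0 17 3 6 1 1 9 5 71 0 18 9 6 6 7 15 8 7 15 8 27 27 7 15 18 18 3 6 0 10-1 3 0 14"/>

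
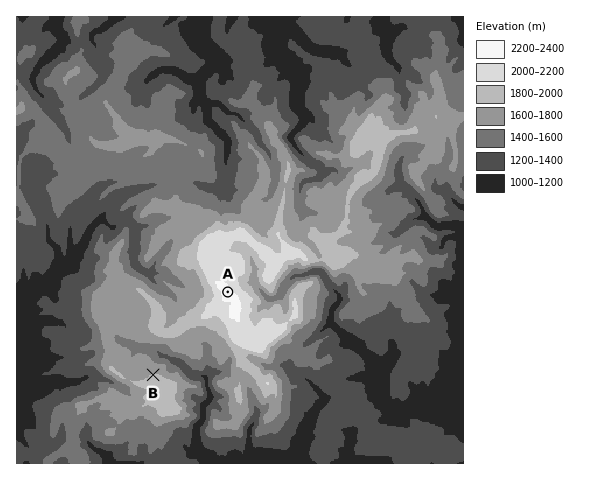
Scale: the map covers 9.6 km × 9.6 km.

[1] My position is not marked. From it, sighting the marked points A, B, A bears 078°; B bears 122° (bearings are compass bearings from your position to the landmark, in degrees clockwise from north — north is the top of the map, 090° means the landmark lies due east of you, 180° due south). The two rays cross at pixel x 73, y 325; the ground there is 1250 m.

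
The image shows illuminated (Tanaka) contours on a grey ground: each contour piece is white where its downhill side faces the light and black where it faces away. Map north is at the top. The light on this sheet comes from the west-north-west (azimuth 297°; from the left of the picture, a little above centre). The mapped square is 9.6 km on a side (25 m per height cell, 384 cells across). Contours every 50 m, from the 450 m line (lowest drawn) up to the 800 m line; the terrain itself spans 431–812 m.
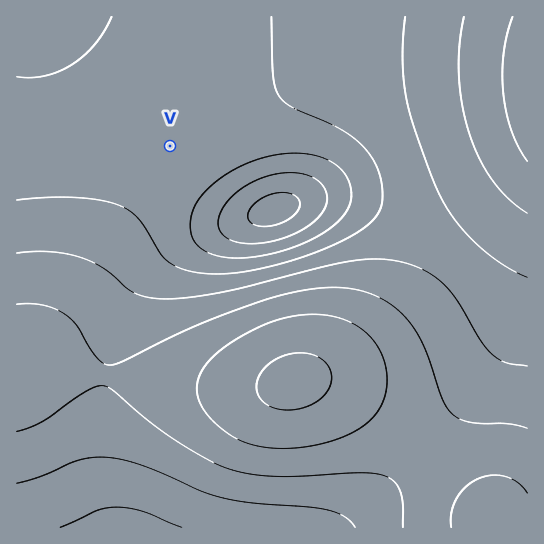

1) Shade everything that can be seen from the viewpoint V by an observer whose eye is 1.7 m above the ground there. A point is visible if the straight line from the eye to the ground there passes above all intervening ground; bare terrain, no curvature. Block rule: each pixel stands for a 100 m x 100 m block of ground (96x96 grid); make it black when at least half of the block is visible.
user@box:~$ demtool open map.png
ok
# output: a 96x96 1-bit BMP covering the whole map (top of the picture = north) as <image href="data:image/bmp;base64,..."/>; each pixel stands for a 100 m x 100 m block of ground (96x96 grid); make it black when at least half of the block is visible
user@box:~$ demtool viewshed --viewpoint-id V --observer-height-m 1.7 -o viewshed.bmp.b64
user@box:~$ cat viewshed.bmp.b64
<image width="96" height="96" href="data:image/bmp;base64,Qk2+BAAAAAAAAD4AAAAoAAAAYAAAAGAAAAABAAEAAAAAAIAEAAATCwAAEwsAAAIAAAAAAAAA////AAAAAAAAAAAAAAAAAAAAAAAAAAAAAAAAAAAAAAAAAAAAAAAAAAAAAAAAAAAAAAAAAAAAAAAAAAAAAAAAAAAAAAAAAAAAAAAAAAAAAAAAAAAAAAAAAAAAAAAAAAAAAAAAAAAAAAAAAAAAAAAAAAAAAAAAAAAAAAAAAAAAAAAAAAAAAAAAAAAAAAAAAAAAAAAAAAAAAAAAAAAAAAAAAAAAAAAAAAAAAAAAAAAAAAAAAAAAAAAAAAAAAAAAAAAAAAAAAAAAAAAAAAAAAAAAAAAAAAAAAAAAAAAAAAAAAAAAAAAAAAAAAAAAAAAAAAAAAAAAAAAAAAAAAAAAAAAAAAAAAAAAAAAAAAAAAAAAAAAAAAAAAAAAAAAAAAAAAAAAAAAAAAAAAAAAAAAAAAAAAAAAAAAAAAAAAAAAAAAAAAAAAAAAAAAAAAAAAAAAAAAAAAAAAAAAAAAAAAAAAAAAAAAAAAAAAAAAAAAAAAAAAAAAAAAA//wAAAAAAAAAAAAf//+AAAAAAAAAAAD////gAAAAAAAAAAf////4AAAAAAAAAD/////+AAAAAAAAAP//////AAAAAAAAB///////wAAAAAAB////////4AAAAAAP////////8AAAAAA//////////AAAAAB//////////gAAAAD//////////wAAAAD//////////4AAAAD//////////8AAAAD//////////+AAAAD///////////AAAAD///////////gAAAD///////////gAAAD///////////wAAAD///////////8AAAD/////4AP///+AAED/////gAA////AA+D////+AAAH///wH/D////+AAAA//////j////8AAAAf/////z////8AAAAH/////7////4AAAAB//////////4AAAAA//////////4AAAAAf/////////4AAAAAP/////////4AAAAAP/////////4AAAAAH/////////wAAAAAH/////////wAAAAAH/////////wAAAAAH/////////wAAAAAH/////////wAAAAAP/////////4AAAAAP/////////8AAAAAf/////////+AAAAAf//////////AAAAA///////////wAAAD///////////8AAAP////////w///wAA////////4AH////////////+AAD////////////4AAA////////////gAAAf//////////+AAAAf//////////8AAAAP//////////8AAAAP//////////8AAAAH//////////8AAAAH//////////8AAAAH//////////8AAAAH//////////8AAAAH//////////8AAAAH//////////8AAAAH//////////8AAAAH//////////8AAAAH//////////8AAAAH//////////8AAAAH//////////8AAAAH//////////8AAAAH//////////8AAAAH//////////8AAAAH//////////8="/>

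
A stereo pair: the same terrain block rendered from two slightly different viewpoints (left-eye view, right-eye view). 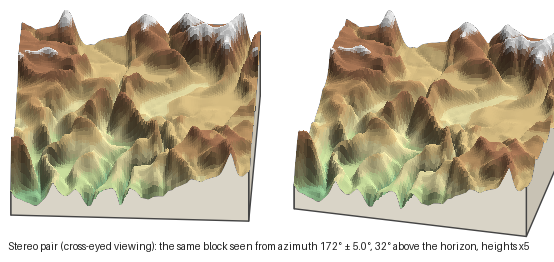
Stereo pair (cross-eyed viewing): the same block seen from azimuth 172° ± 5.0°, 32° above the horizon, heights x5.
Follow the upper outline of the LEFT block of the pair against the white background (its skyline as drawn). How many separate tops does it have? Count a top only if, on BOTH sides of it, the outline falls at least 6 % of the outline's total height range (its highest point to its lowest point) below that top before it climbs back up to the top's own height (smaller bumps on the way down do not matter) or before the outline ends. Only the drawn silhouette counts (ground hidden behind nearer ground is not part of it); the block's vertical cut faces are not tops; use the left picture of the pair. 4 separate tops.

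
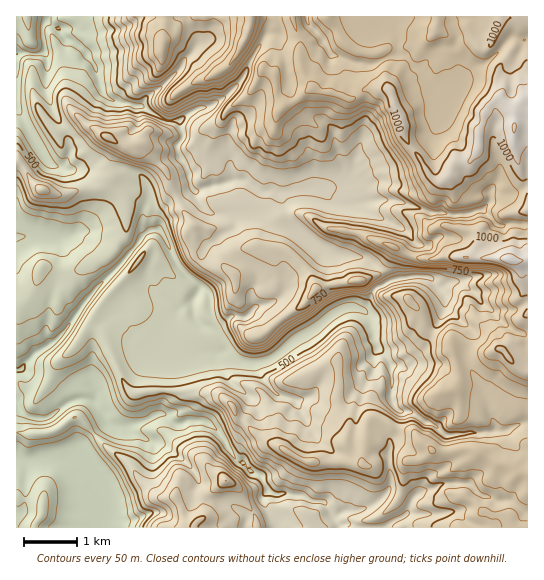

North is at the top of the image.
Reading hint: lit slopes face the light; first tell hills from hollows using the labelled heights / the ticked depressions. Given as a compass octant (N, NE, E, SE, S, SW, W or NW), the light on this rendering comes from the NW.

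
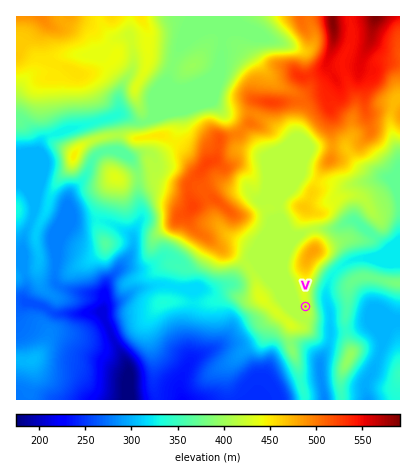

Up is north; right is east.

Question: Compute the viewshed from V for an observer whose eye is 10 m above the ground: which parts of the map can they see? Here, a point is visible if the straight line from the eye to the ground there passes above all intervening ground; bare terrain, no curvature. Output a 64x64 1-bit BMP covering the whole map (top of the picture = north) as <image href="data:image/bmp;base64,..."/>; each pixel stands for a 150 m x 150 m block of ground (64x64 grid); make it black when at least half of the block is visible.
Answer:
<image width="64" height="64" href="data:image/bmp;base64,Qk0+AgAAAAAAAD4AAAAoAAAAQAAAAEAAAAABAAEAAAAAAAACAAATCwAAEwsAAAIAAAAAAAAA////AAAAAAAAAAAAAAAOAAAAAAAAAAwAAAAAAAAADAAAAAAAAAAMAQAAAAAAAAwBAAAAAAAADgMAAAAAAAAOAwAAAAAAAA8HAAAAAAAAD4cAAAAAAAAHzwAAAAAAAAf/AAAAAAAABx8AAAAAAAOGDwAAAAAAD4YPAAAAAAAfhgcAAAAAAD+HBwAAAAAAf48HAAAAAAB/jw8AAAAAAP+PnwAAAAAA/8//AAAAAAD///AAAAAAAfv/gAAAAAB/+P8AAAAAAH/wf8AAAAAA//An+AAAAAH/8AP/AAAAAf/gA/8AAAAA/+AADwAAAAD/4AAcAAAAB//AADgAAAAH38AAcAAAAAfAwABwAAAAA8AAAGAAAAAAAAAAQAAAAAABgAAAAAAAAAOAAAAAAAAADwAAAAAAAAA/AAAAAAAAAH8AAAAAAAAARwAAAAAAAAAGAAAYAAAAAAYAABwAAAAAJgAAHwAAAAA/AAAbAAAAAAcAABMAAAAAAwAAAQAAAAAAAAABAAAAAAAAAAEAAAAAAAAAAAAAAAAAAAAAAAAAAAAAAAAAAAAAAAAAAAAAAAAAAAAAAAAAAAAAAAAAAAAAAAAAAAAAAAAAAAAAAAAAAAAAAAAAAAAAAAAAAAAAAAAAAAAAAAAAAAAAAAAAAAAAAAAAAAAAAAAAAAAAAAAAAAAAAAAAAAAAAAAAAA=="/>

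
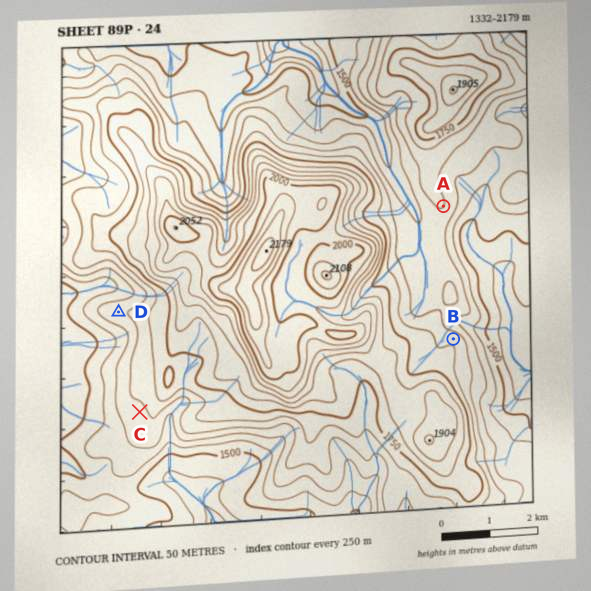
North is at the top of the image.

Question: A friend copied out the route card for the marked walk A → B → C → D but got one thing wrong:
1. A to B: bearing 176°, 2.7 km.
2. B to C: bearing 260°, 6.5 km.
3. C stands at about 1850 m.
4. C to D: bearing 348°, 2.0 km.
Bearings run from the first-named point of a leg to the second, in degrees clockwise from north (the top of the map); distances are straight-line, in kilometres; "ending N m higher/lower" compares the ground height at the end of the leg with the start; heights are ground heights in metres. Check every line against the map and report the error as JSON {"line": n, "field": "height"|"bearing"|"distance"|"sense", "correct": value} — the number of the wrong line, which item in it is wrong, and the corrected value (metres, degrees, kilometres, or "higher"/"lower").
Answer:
{"line": 3, "field": "height", "correct": 1640}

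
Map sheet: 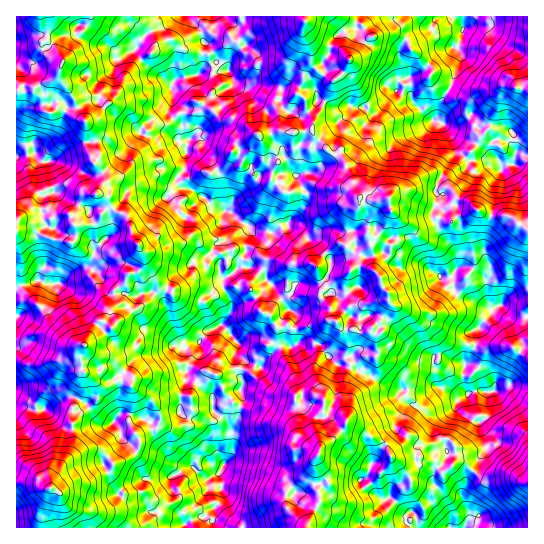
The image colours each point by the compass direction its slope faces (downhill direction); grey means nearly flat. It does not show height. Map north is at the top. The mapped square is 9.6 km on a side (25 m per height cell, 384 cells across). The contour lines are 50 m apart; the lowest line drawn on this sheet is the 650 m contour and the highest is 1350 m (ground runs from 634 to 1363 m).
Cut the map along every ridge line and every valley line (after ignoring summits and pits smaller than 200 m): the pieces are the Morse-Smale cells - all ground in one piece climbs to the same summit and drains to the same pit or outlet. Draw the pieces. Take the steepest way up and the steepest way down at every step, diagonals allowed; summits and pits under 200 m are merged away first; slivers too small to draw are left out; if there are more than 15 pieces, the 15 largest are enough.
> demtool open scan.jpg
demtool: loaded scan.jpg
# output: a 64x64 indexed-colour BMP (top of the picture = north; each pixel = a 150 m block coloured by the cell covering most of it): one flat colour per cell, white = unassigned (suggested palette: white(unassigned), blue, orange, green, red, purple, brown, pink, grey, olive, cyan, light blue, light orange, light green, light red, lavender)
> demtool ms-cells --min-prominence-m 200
<image width="64" height="64" href="data:image/bmp;base64,Qk12CAAAAAAAAHYAAAAoAAAAQAAAAEAAAAABAAQAAAAAAAAIAAATCwAAEwsAABAAAAAAAAAA////ALR3HwAOf/8ALKAsACgn1gC9Z5QAS1aMAMJ34wB/f38AIr28AM++FwDox64AeLv/AIrfmACWmP8A1bDFAAABERERERERERERERRERERERDMzMzMzMzMzMzO7u7u7AAERERERERERERERFERERERDMzMzMzMzMzMzMzu7u7sAAREREREREREREREURERERDMzMzMzMzMzMzMzu7u7uwAAERERERERERERERREREREMzMzMzMzMzMzMzO7u7u7AAAREREREREREREREUREREQzMzMzMzMzMzMzM7u7u7sAVQABERERERERERERREREREMzMzMzMzMzMzMzu7u7u1VVUAAAERERERERERFERERERDMzMzMzMzMzMzM7u7u7VVVVAAAAEREREREREUREREREQzMzMzMzMzMzMzu7u7tVVVUAAAARERERERERRERERERDMzMzMzMzMzMzM7u7u1VVVVEAAREREREREREUREREREQzMzMzMzMzMzMzu7u7VVVVURERERERERERERREREREREMzMzMzMzMzMzM7u7tVVVVRERERERERERERFERERERERDMzMzMzMzMzM7u7u1VVVVEREREREREREREUREREREREQzMzMzMzMzMzu7u7VVVVUBERERERERERERFERERERERDMzMzMzMzMzy7u7tVVVVQEREREREREREREUREREREREMzMzMzMzMzzMu7u1VVVVAAERERERERERERREREREREQzMzMzMzMzzMy7u7VVVVVQARERERERERERFERERERERDMzMzMzMzM8zLu7tVVVVVABEREREREREREUREREREREMzMzZmZjbMzMy7u1VVVVUAAAARERERERERREREREREQzM2ZmZmZszMzMzMVVVVVQAAABERERERERFERERERERENmZmZmZszMzMzMxVVVVVAAAREREREREREURERERERERmZmZmZszMzMzMzFVVVVUAERERERERERERRERERERCIiImZmZmZmZszMzMVVVVVQERERERERERERFERERERCIiIiZmZmZmZmzMzMxVVVVVURERERERERERFEREREIiIiIiJmZmZmZmbMzMzFVVVVVVAREREREREREUREREQiIiIiImZmZmZmZszMzMVVVVVVUFEREREREREURERERCIiJmZmZmZmZmZmbMzMxVVVVVVVUAERERERERREREREIiJmZmZmZmZmZmZmzMqlVVVVVVVQABEREREREUREREIiImZmZmZmZmZmZmasqqVVVVVVVVAAABERERERREREIiImZmZmZmZmZmZmqqqqpVVVVVVVUAAAERERERREREQiIiZmZmZmZmZmZqqqqqqlVVVVVVVVAAABERERFEREQiIiImZmZmZmZmZmqqqqqqVVVVVVVVVQABERERERREQiIiImZmZmZmZmZmaqqqqqpVVVVVVVVVVQEREREREUIiIiIiZmZmZmZmZmZqqqqqqlVVVVVVVVVVERERERERIiIiIiJmZmZmZmZmZmqqqqqqVVVVVVVVVVURERERERESIiIiIiZmZmZmZmZmaqqqqqpVVVVVVVVVURERERERERIiIiIiIiZmZmZmZmaqqqqqqlVVmZVVVVVREREREREREiIiIiIiImZmZmZmaqqqqqqqlZmZmVVVVREREREREREQAAIiIiIiZmZmZmZqqqqqqqqZmZmQAFVVERERERERESIAACIiIiJmZmZ3d6qqqqqq/5mZmZAABVERERERERESIiAAAiIiImZmZ3d3//qq////mZmZmQAAERERERERACIiIAAAIiIiJmZnd3d/+q////+ZmZmZkAERERERERAAIiIiAAAiIiInd3d3d3///////5mZmZmZkREREREQAAAiIiIAACIiIid3d3d3f///////mZmZmZmREREREQAAACIiIiACIiIid3d3d3d///////+ZmZmZmZEREREREAAAIiIiIiIiIiJ3d3d3d3///////5mZmZmZEREREREQAAACIiIiIiIiJ3d3d3d3d/////D/mZmZmZARERERERAAAAAiIi0iIiJ3d3d3d3d3f4iIAP+ZmZmZkBEREREREAAAACIi3dIiJ3d3d3d3d3d4iIAAiJmZmZmQERERERERAAAiIi3d0iJ3d3d3d3d3d4iIiAiImZmZmZERERERERIiIiIiIi3SJ3d3d3d3d3d3iIiIiIiZmZmZkRERERERIiIiIiIiLd3Xd3d3d3d3d3iIiIiIiJmZmZ7uERERERIiIiIiIiIt3d13d3d3d3dwCIiIiIiImZnu7u7hEREREiICIiIiIiLd3Xd3d3d3dwAIiIiIiIiZnu7u7uERERERAAAiIiIiIi3d13d3d3dwAAiIiIiIiJme7uEREREREREAAAAiIiACLd3Xd3d3dwAAAIiIiIiI7u7uEREREREREQAAAAIiIiIi3dd3d3d3AAAAiIiIiIju7uEREREREREREQAAAiIiIiLd3Xd3d3dwAAAIiIiIiO7u7hEREREREREREQAiIiIiIt3d13d3dwAAAAiIiIiI7u7uEREREREREREREiIiIiIiLd3dd3d3AAAACIiIiIju7u4RERERERERERESIiIiIiIt3d3Xd3cAAAAIiIiIiO7u7hERERERERERESIiIiIiIi3d3d13dwAAAAiIiIiI7u7uERERERERERESIiIiIiIi3d3d3Xd3cAAAAIiIiIju7u7u4RERERERERIiIiIiIiLd3d3Xd3d3dwAAiIiIiO7u7u7hERERERERIiIgIiIiIt3d13d3d3d3cACIiIiI"/>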